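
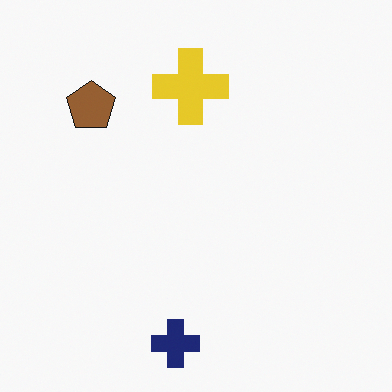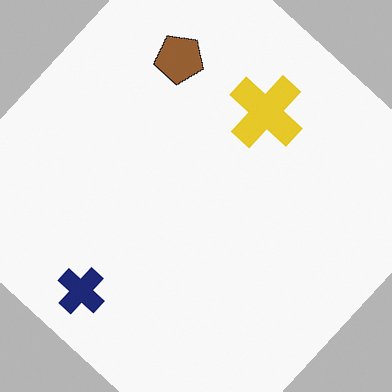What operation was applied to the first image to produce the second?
The transformation is: rotated clockwise by a large amount — several tens of degrees.

Every shape is tilted by the same angle and the image corners show triangular fill wedges — a whole-image rotation by a non-right angle.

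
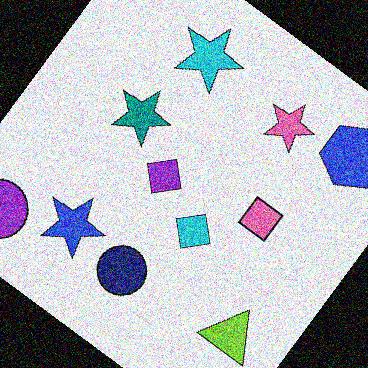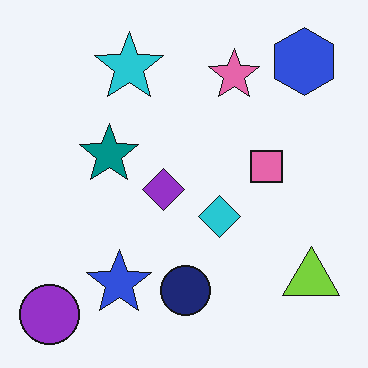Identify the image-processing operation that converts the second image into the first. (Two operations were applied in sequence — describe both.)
This is the original image rotated clockwise by a large amount — several tens of degrees, then degraded with a thick layer of grain.

Every shape is tilted by the same angle and the image corners show triangular fill wedges — a whole-image rotation by a non-right angle. Random speckle covers the whole image, including the flat background.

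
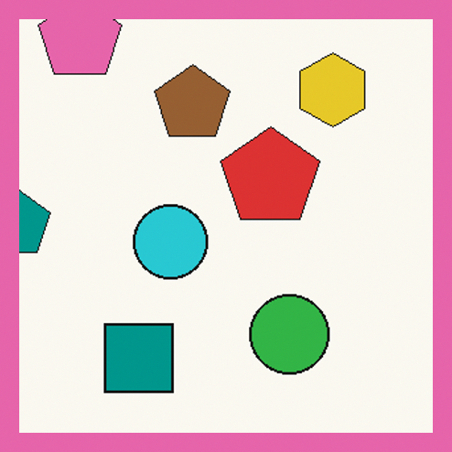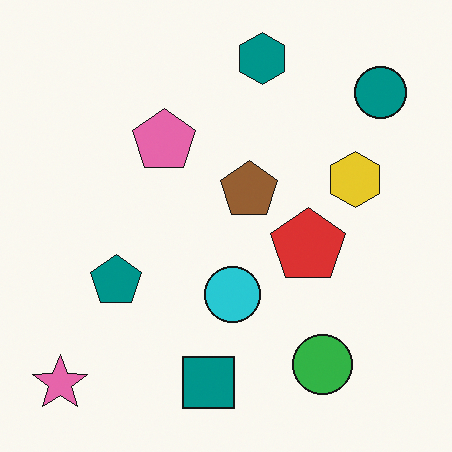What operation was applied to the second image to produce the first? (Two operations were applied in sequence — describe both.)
It was cropped to a modestly smaller region and rescaled, then framed with a pink border.

The visible shapes are larger and the field of view is narrower; shapes near the original edges may be partly or wholly outside the frame — a crop-and-rescale. A solid pink frame runs around the edge of the first image, with the content slightly shrunk inside it.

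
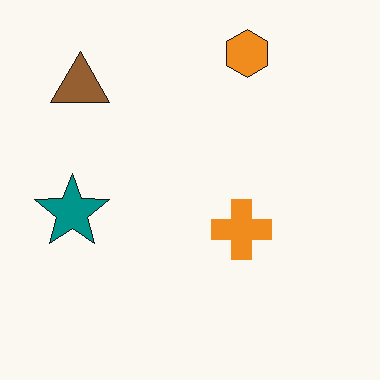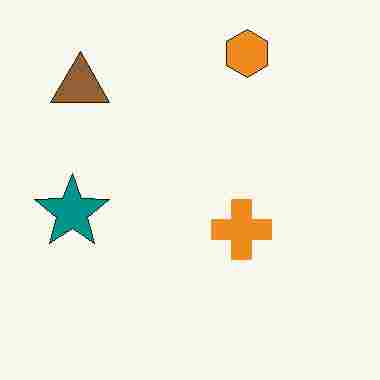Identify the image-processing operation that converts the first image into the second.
The second image is the first degraded with heavy JPEG compression.

Blocky 8×8 compression artifacts appear around shape edges and the flat background shows ringing — characteristic JPEG degradation.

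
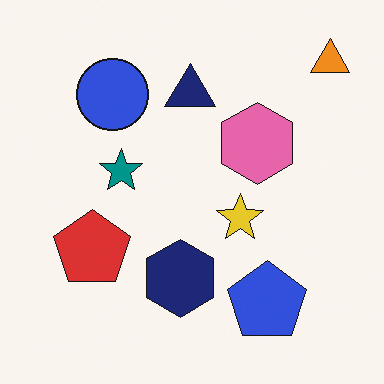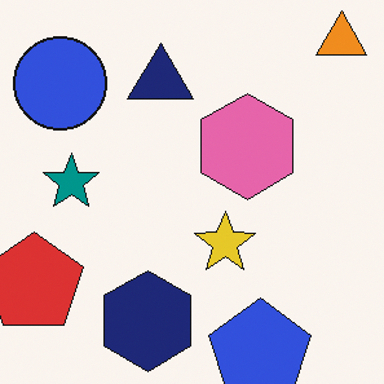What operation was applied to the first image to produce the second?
Cropped to a modestly smaller region and rescaled.

The visible shapes are larger and the field of view is narrower; shapes near the original edges may be partly or wholly outside the frame — a crop-and-rescale.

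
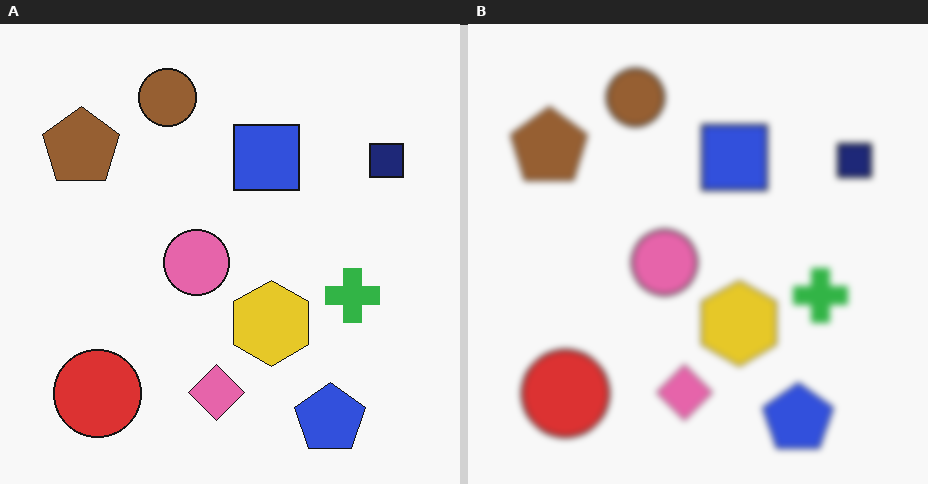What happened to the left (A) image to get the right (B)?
This is the original image moderately blurred.

Shape edges and outlines are uniformly softened across the whole image.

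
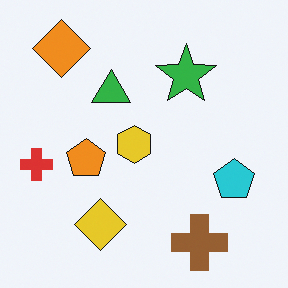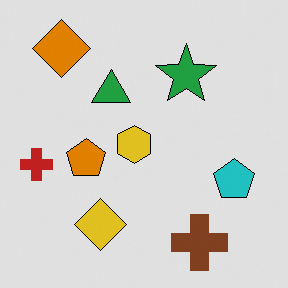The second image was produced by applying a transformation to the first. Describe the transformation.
Moderately posterized.

Each flat color has snapped to a coarser quantized level — most visibly, the near-white background has dropped to a flat grey.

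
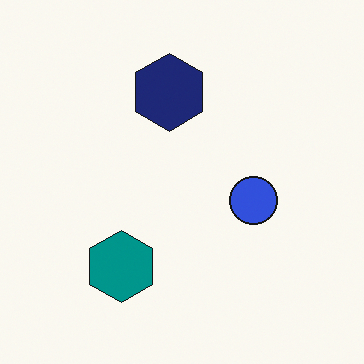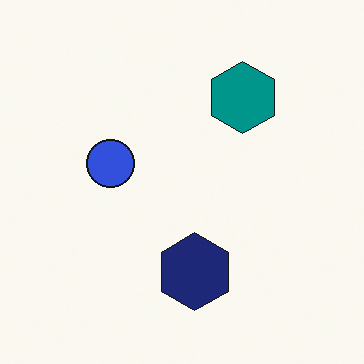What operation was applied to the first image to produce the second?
Rotated 180°.

The teal hexagon sits in the bottom-left of the first image and the top of the second — consistent with a whole-image 180° rotation.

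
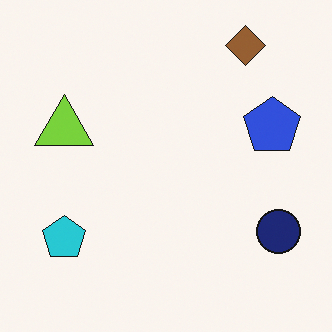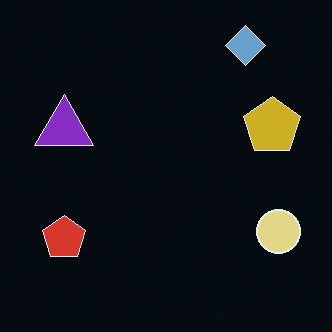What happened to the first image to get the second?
The image was color-inverted (negative).

The light background has become dark and every shape's color is its complement — a photographic negative.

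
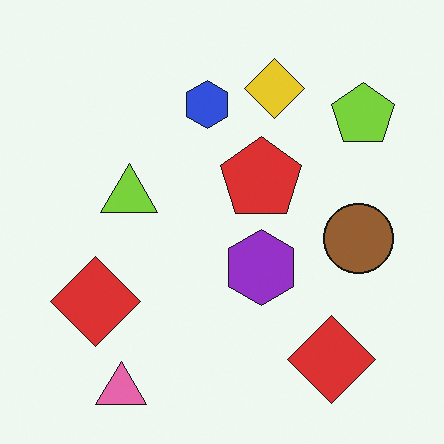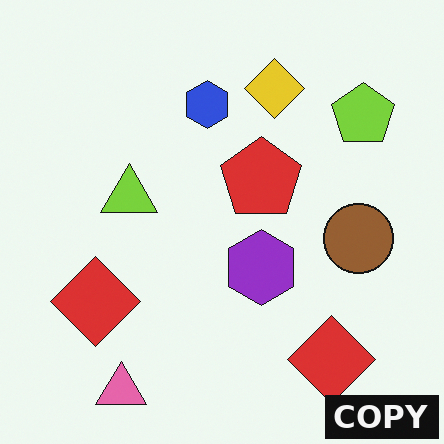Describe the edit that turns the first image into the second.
It was watermarked with the text "COPY" in the lower-right corner.

A dark label reading "COPY" appears in the lower-right corner.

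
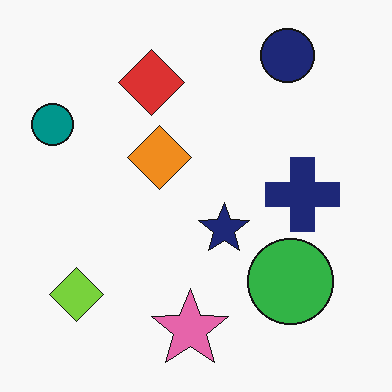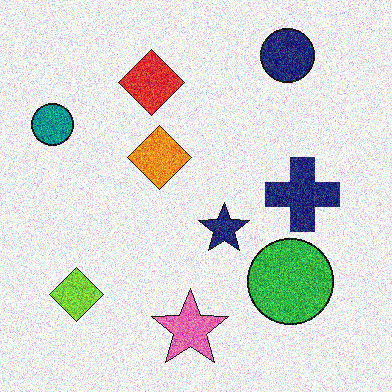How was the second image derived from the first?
It was degraded with a thick layer of grain.

Random speckle covers the whole image, including the flat background.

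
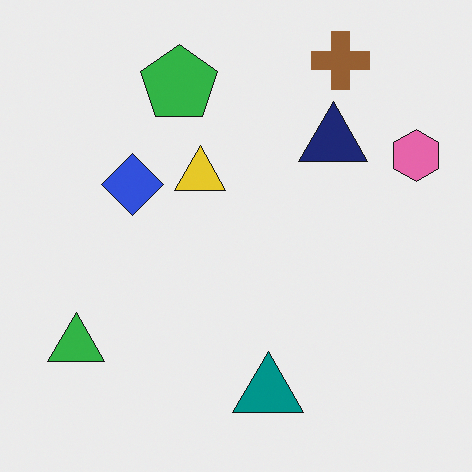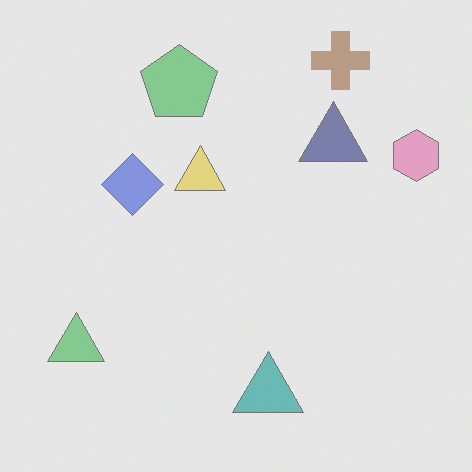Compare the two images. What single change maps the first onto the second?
The transformation is: given much lower contrast.

Tones are pushed toward mid-grey across the whole image — a global contrast change.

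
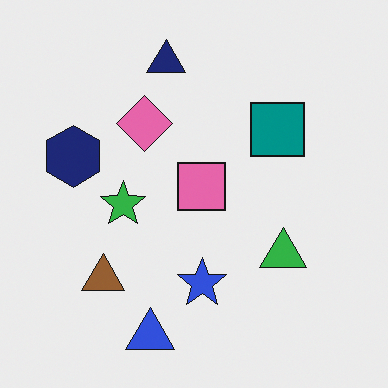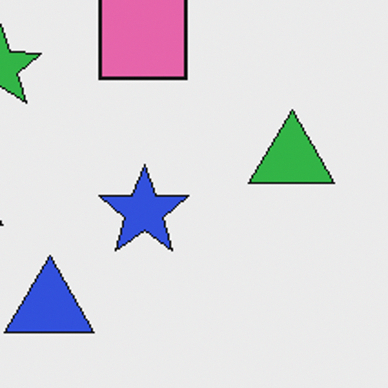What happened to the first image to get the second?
The second image is the first cropped tightly and scaled back up.

The visible shapes are larger and the field of view is narrower; shapes near the original edges may be partly or wholly outside the frame — a crop-and-rescale.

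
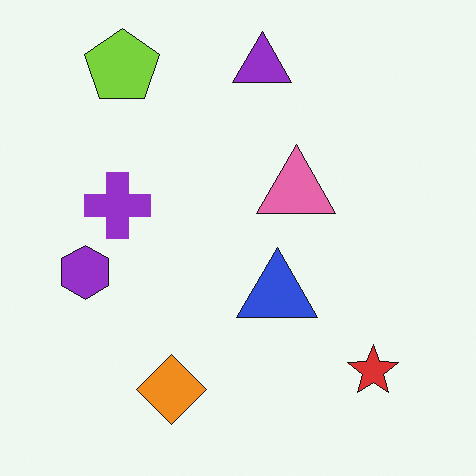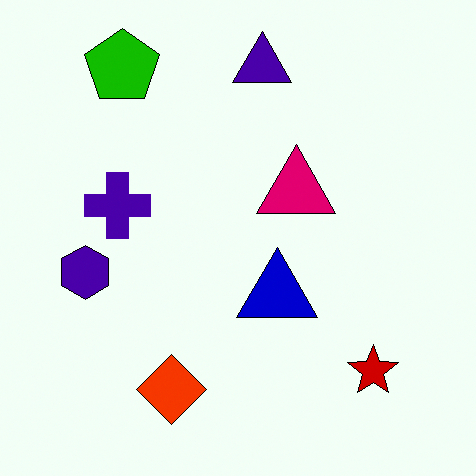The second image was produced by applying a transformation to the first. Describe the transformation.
It was given much higher contrast.

Tones are pushed away from mid-grey across the whole image — a global contrast change.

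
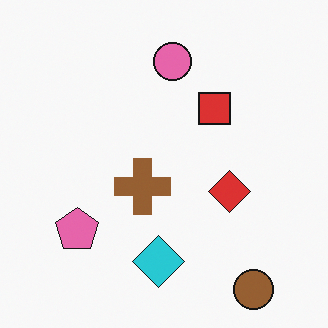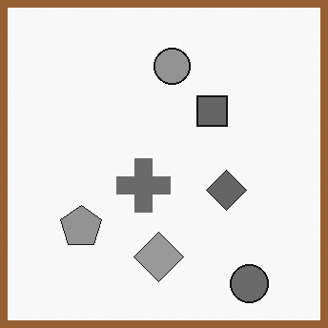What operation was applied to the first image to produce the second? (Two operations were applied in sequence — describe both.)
It was converted to grayscale, then framed with a brown border.

All color is removed — every shape is now a shade of grey. A solid brown frame runs around the edge of the second image, with the content slightly shrunk inside it.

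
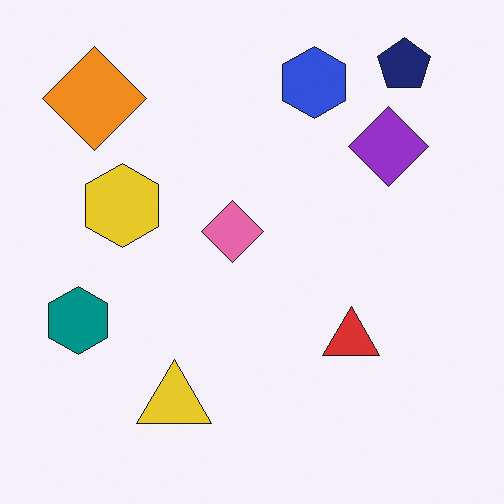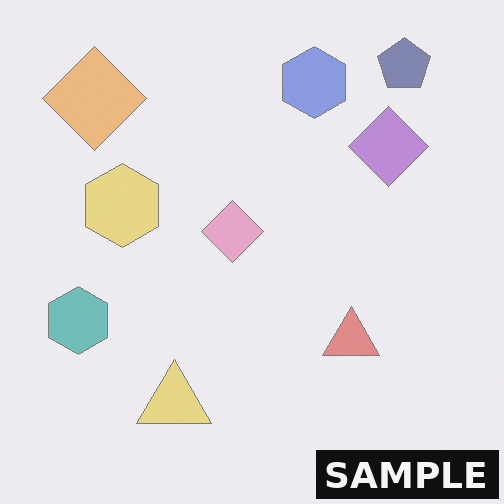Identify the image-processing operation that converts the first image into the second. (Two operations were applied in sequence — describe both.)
The transformation is: washed out (contrast reduced), then watermarked with the text "SAMPLE" in the lower-right corner.

Tones are pushed toward mid-grey across the whole image — a global contrast change. A dark label reading "SAMPLE" appears in the lower-right corner.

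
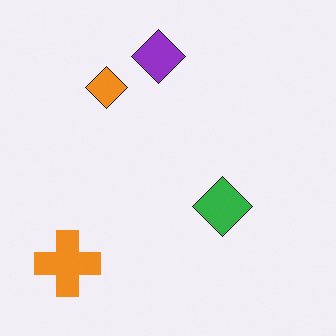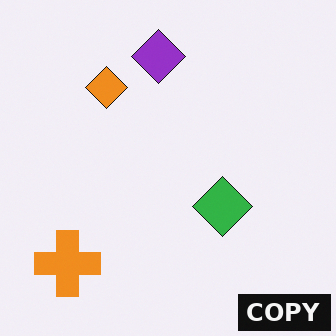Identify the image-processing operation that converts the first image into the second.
Watermarked with the text "COPY" in the lower-right corner.

A dark label reading "COPY" appears in the lower-right corner.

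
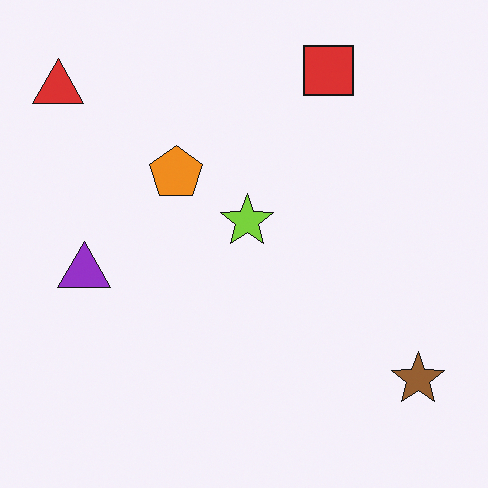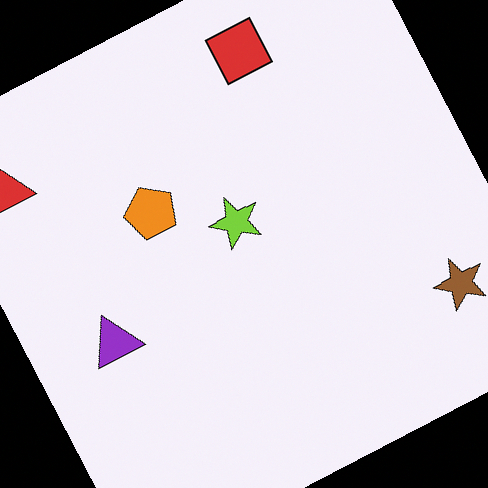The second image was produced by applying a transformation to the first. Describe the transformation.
This is the original image rotated counter-clockwise by a clearly visible amount.

Every shape is tilted by the same angle and the image corners show triangular fill wedges — a whole-image rotation by a non-right angle.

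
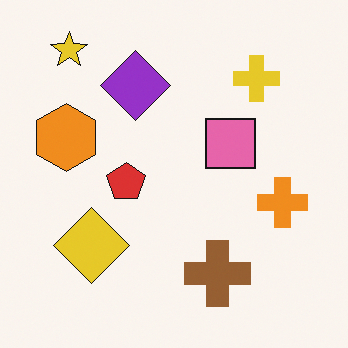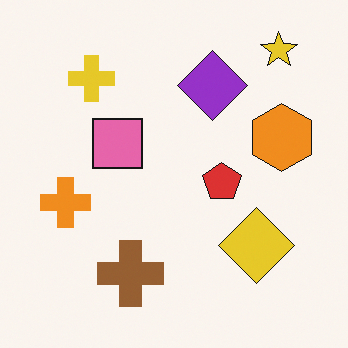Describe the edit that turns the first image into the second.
This is the original image flipped horizontally (left ↔ right).

The orange hexagon is in the left of the first image and the right of the second — shapes on opposite sides of the vertical midline have swapped in a mirror flip.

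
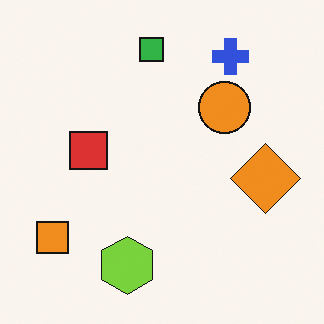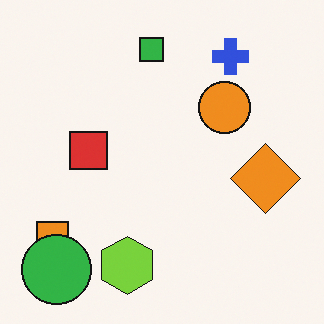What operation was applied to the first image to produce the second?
The transformation is: overlaid with an additional green circle.

A green circle appears in the second image that is absent from the first.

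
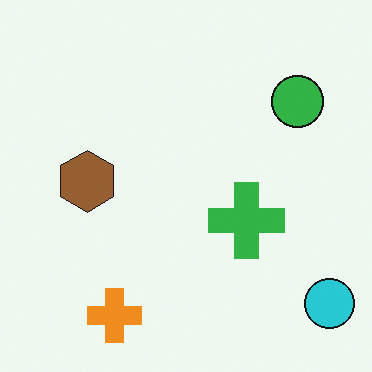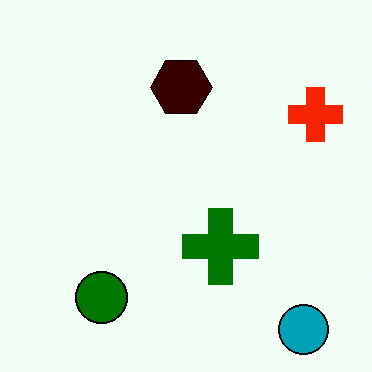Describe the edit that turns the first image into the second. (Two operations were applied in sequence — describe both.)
It was transposed (reflected across the top-left ↔ bottom-right diagonal), then given much higher contrast.

Shapes have swapped their row and column positions — what was in the top-right is now in the bottom-left — a diagonal reflection. Tones are pushed away from mid-grey across the whole image — a global contrast change.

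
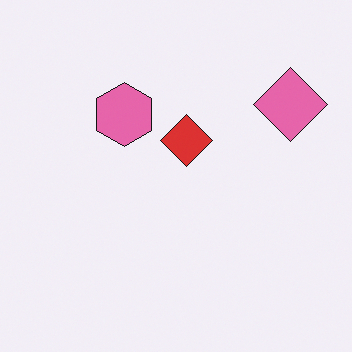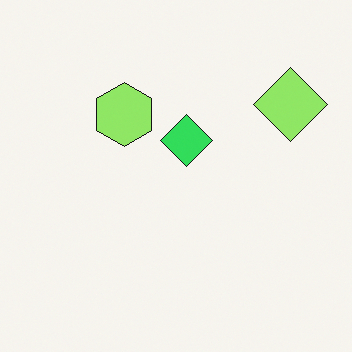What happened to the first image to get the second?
It was hue-shifted by a moderate amount.

Every shape's color has rotated by the same amount around the hue wheel — a uniform hue shift.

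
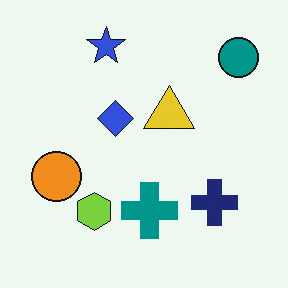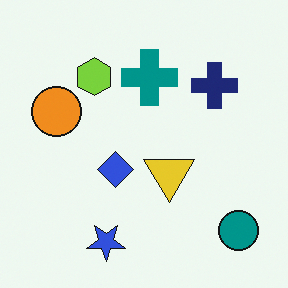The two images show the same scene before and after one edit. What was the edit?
The transformation is: flipped vertically (top ↔ bottom).

The blue star is in the top of the first image and the bottom of the second — shapes on opposite sides of the horizontal midline have swapped in a mirror flip.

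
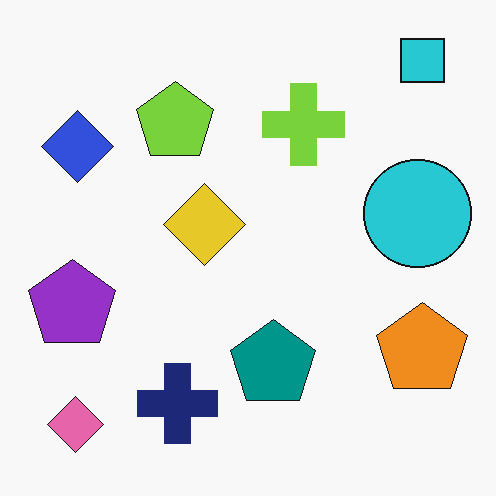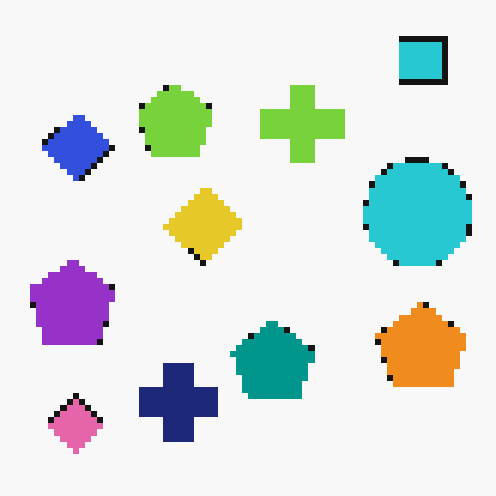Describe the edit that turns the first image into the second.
The image was pixelated into visible square blocks.

Shapes are reduced to large square blocks; fine edges and outlines are lost — a downscale-then-upscale (mosaic) effect.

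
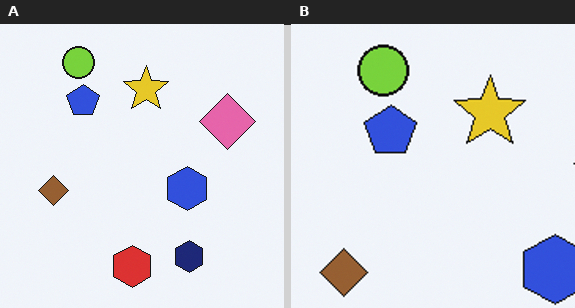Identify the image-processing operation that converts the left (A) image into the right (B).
Cropped to a modestly smaller region and rescaled.

The visible shapes are larger and the field of view is narrower; shapes near the original edges may be partly or wholly outside the frame — a crop-and-rescale.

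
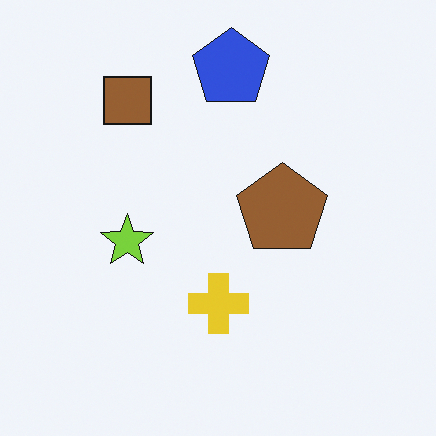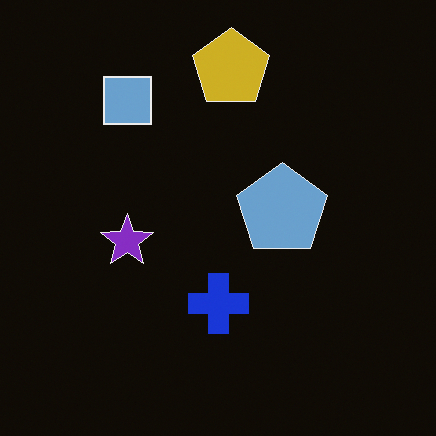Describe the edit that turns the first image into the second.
Color-inverted (negative).

The light background has become dark and every shape's color is its complement — a photographic negative.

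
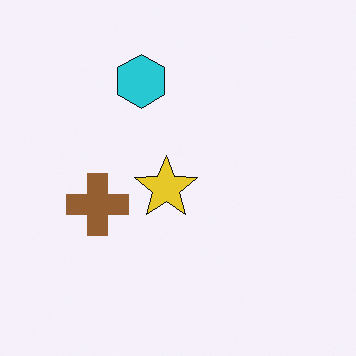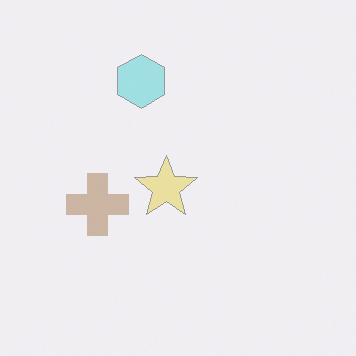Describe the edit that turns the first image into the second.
Given much lower contrast.

Tones are pushed toward mid-grey across the whole image — a global contrast change.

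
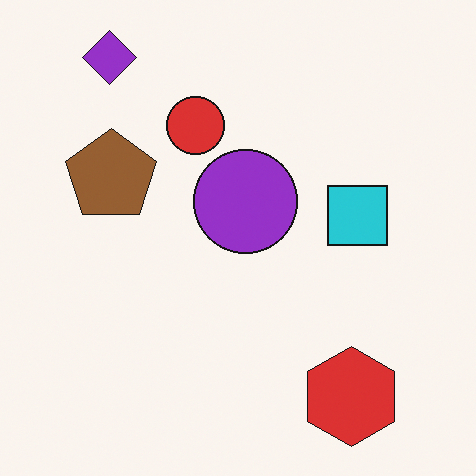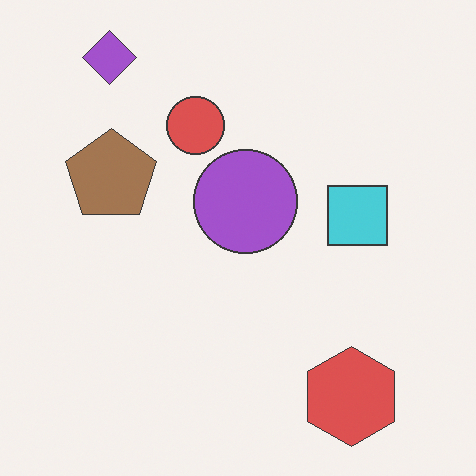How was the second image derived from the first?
This is the original image given slightly reduced contrast.

Tones are pushed toward mid-grey across the whole image — a global contrast change.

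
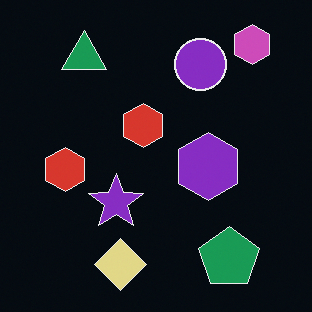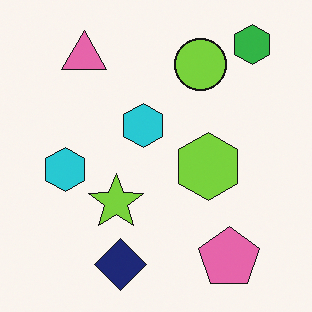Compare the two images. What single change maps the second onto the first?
It was color-inverted (negative).

The light background has become dark and every shape's color is its complement — a photographic negative.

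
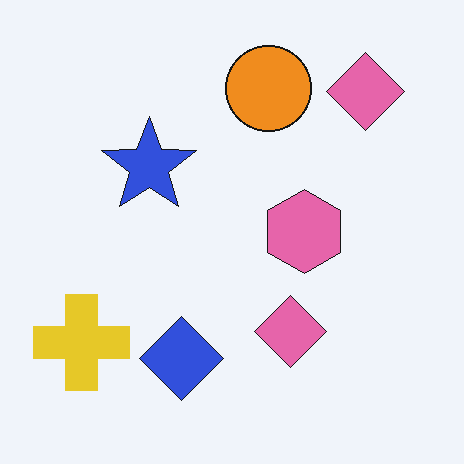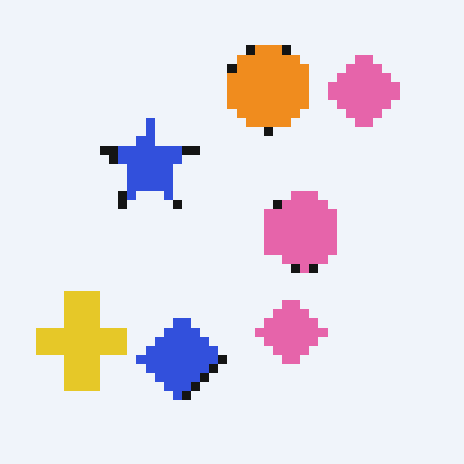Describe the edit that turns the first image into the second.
This is the original image heavily pixelated into large blocks.

Shapes are reduced to large square blocks; fine edges and outlines are lost — a downscale-then-upscale (mosaic) effect.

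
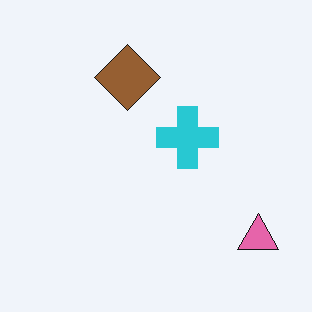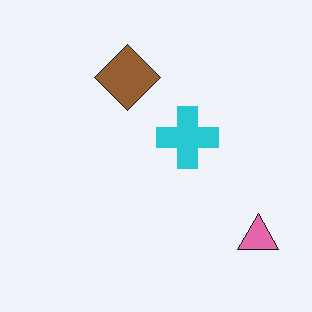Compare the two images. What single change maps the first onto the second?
It was given moderate JPEG compression.

Blocky 8×8 compression artifacts appear around shape edges and the flat background shows ringing — characteristic JPEG degradation.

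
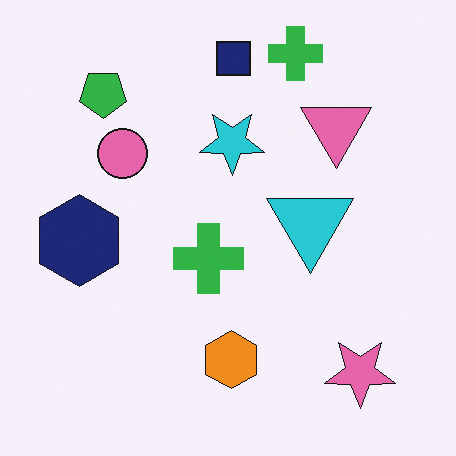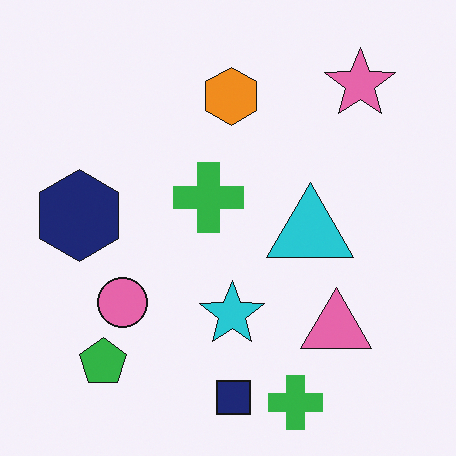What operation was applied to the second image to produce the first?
The first image is the second flipped vertically (top ↔ bottom).

The navy square is in the bottom of the second image and the top of the first — shapes on opposite sides of the horizontal midline have swapped in a mirror flip.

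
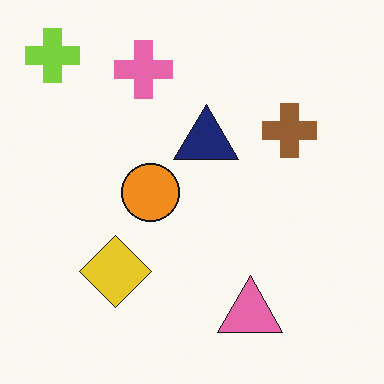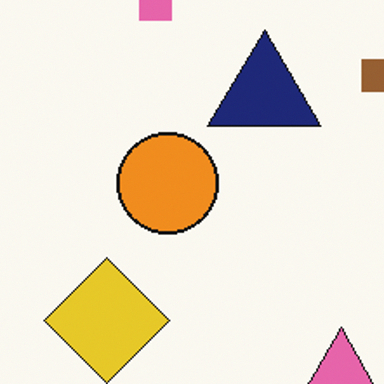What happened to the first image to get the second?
The image was cropped to a noticeably smaller region and rescaled.

The visible shapes are larger and the field of view is narrower; shapes near the original edges may be partly or wholly outside the frame — a crop-and-rescale.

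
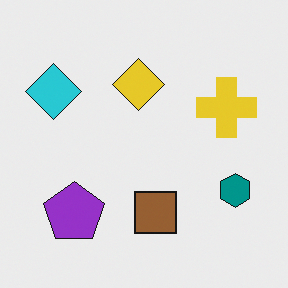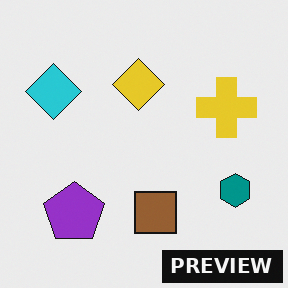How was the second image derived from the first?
Watermarked with the text "PREVIEW" in the lower-right corner.

A dark label reading "PREVIEW" appears in the lower-right corner.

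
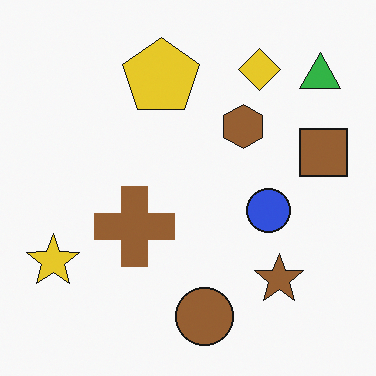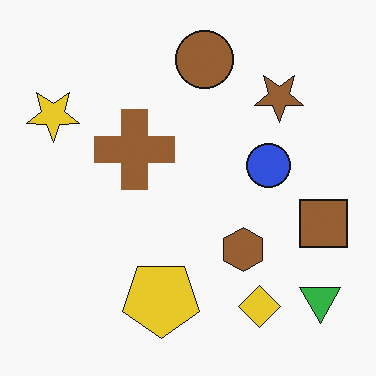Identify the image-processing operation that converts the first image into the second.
This is the original image flipped vertically (top ↔ bottom).

The brown circle is in the bottom of the first image and the top of the second — shapes on opposite sides of the horizontal midline have swapped in a mirror flip.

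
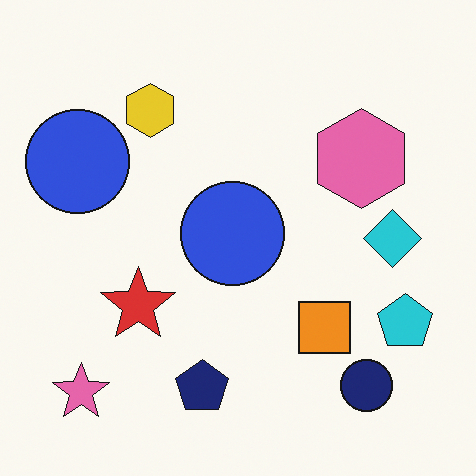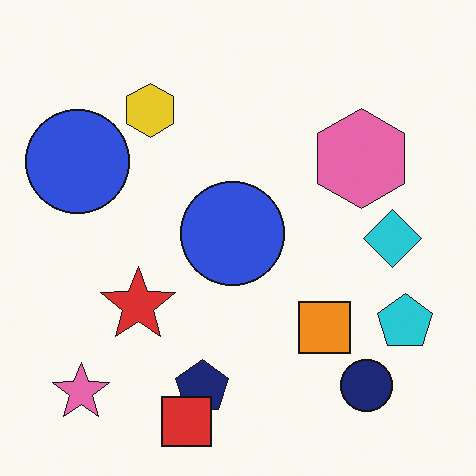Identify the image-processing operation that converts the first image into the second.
This is the original image overlaid with an additional red square.

A red square appears in the second image that is absent from the first.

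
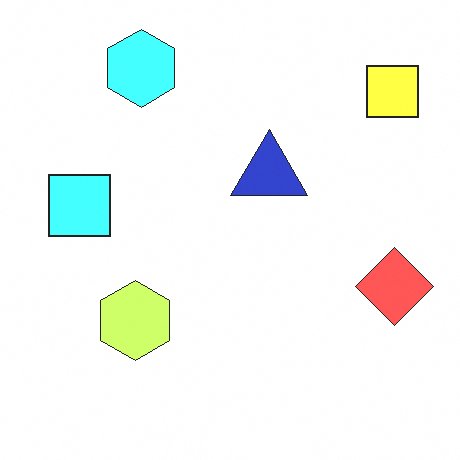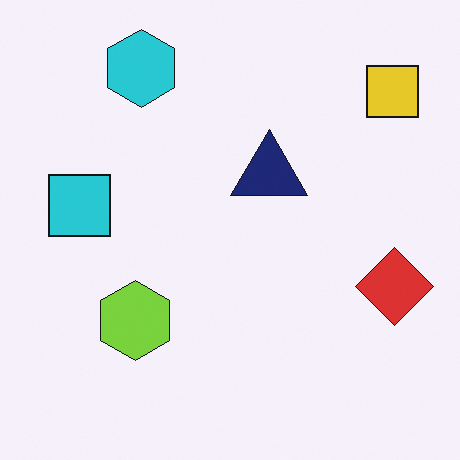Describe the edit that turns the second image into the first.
This is the original image noticeably brightened.

Every pixel — background and shapes alike — is uniformly brightened.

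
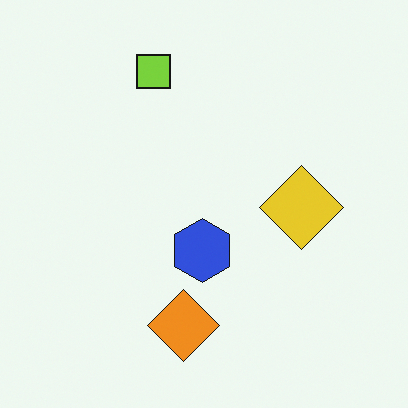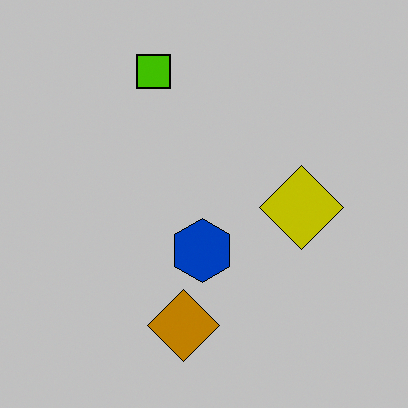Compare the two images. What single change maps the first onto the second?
Aggressively posterized.

Each flat color has snapped to a coarser quantized level — most visibly, the near-white background has dropped to a flat grey.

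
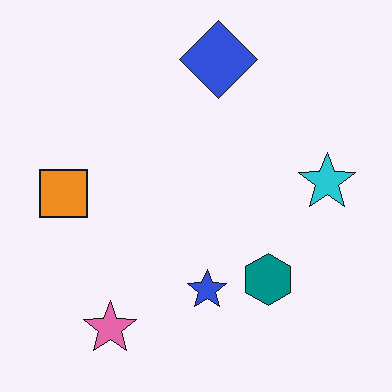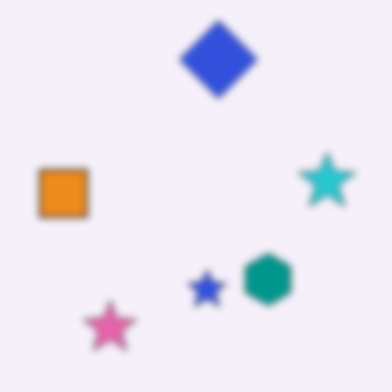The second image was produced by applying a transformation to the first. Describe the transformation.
The transformation is: noticeably gaussian-blurred.

Shape edges and outlines are uniformly softened across the whole image.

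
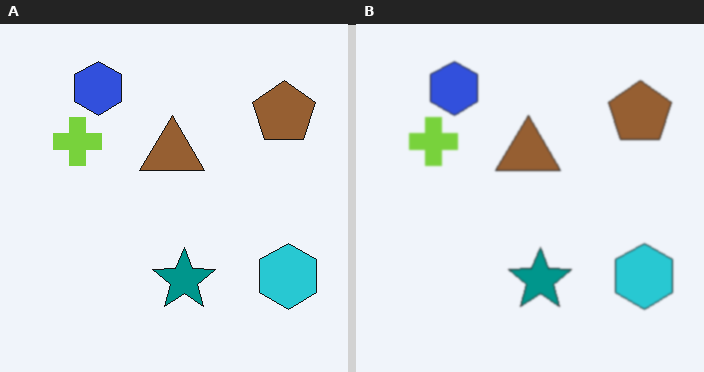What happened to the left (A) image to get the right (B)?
The right (B) image is the left (A) given a subtle gaussian blur.

Shape edges and outlines are uniformly softened across the whole image.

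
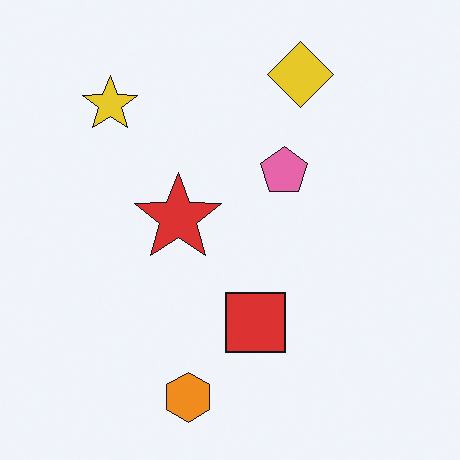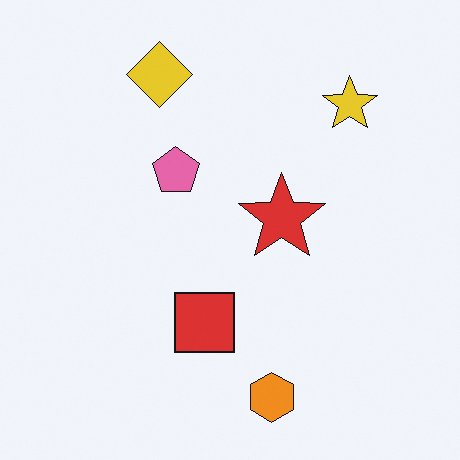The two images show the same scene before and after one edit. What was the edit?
Flipped horizontally (left ↔ right).

The yellow star is in the top-left of the first image and the top-right of the second — shapes on opposite sides of the vertical midline have swapped in a mirror flip.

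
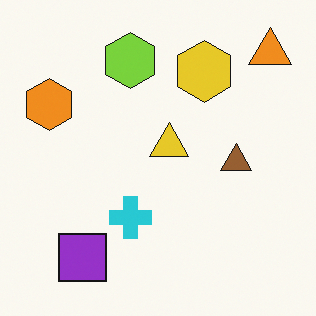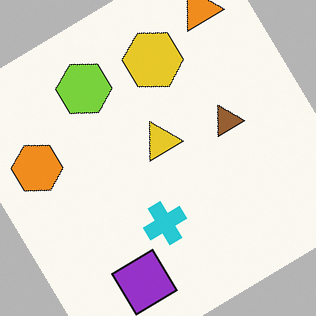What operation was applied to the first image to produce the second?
Rotated counter-clockwise by a large amount — several tens of degrees.

Every shape is tilted by the same angle and the image corners show triangular fill wedges — a whole-image rotation by a non-right angle.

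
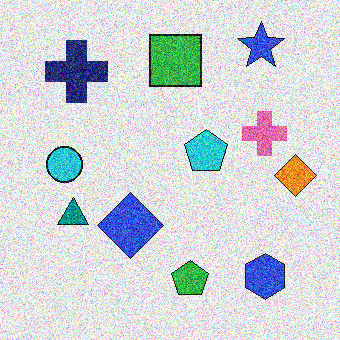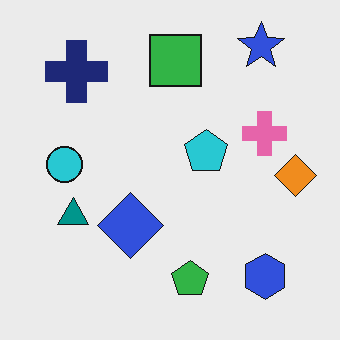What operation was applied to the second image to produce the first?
The image was degraded with heavy additive noise.

Random speckle covers the whole image, including the flat background.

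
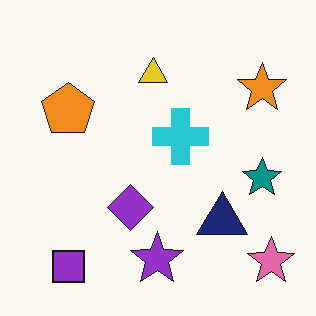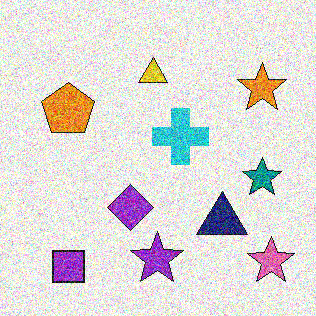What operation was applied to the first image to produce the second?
The image was degraded with strong gaussian noise.

Random speckle covers the whole image, including the flat background.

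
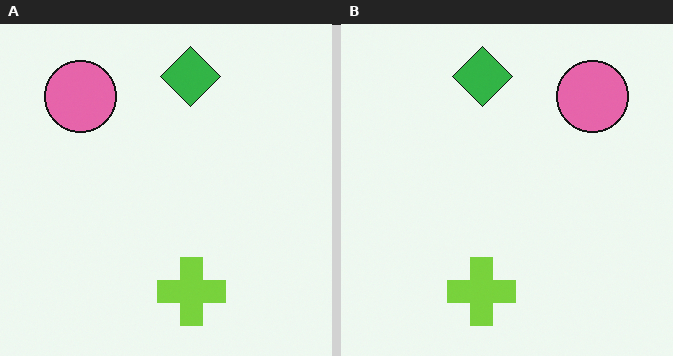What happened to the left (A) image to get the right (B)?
The transformation is: flipped horizontally (left ↔ right).

The pink circle is in the top-left of the left (A) image and the top-right of the right (B) — shapes on opposite sides of the vertical midline have swapped in a mirror flip.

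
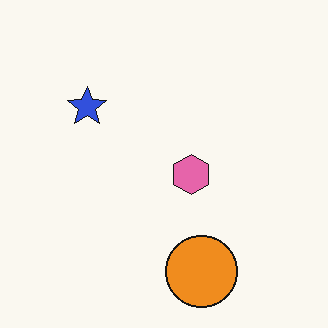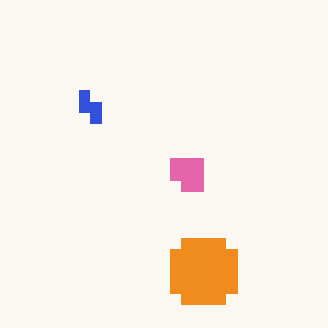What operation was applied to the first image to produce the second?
Heavily pixelated into large blocks.

Shapes are reduced to large square blocks; fine edges and outlines are lost — a downscale-then-upscale (mosaic) effect.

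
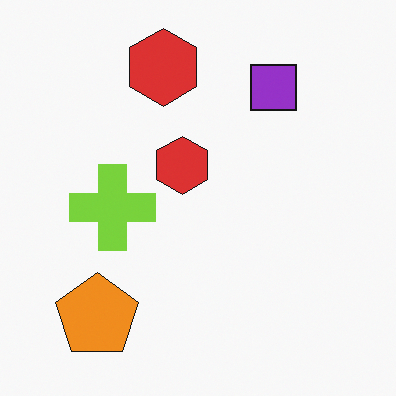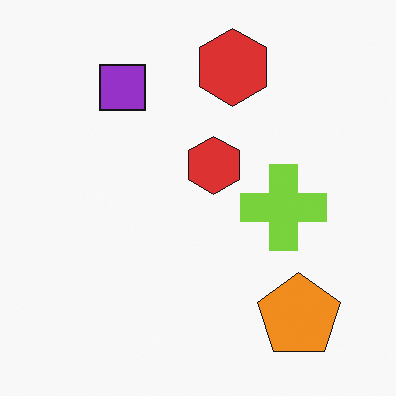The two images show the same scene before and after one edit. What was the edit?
The second image is the first flipped horizontally (left ↔ right).

The orange pentagon is in the bottom-left of the first image and the bottom-right of the second — shapes on opposite sides of the vertical midline have swapped in a mirror flip.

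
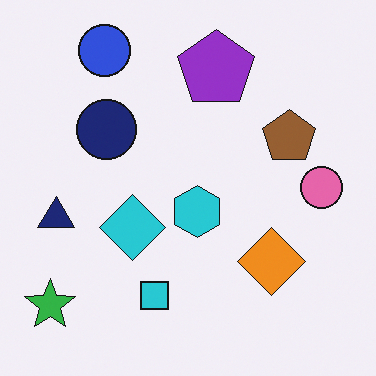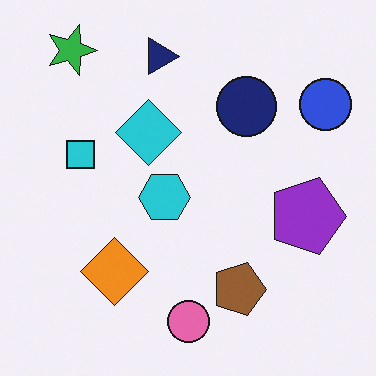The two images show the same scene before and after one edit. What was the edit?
The image was rotated 90° clockwise.

The green star sits in the bottom-left of the first image and the top-left of the second — consistent with a whole-image 90° clockwise rotation.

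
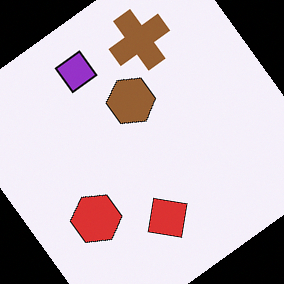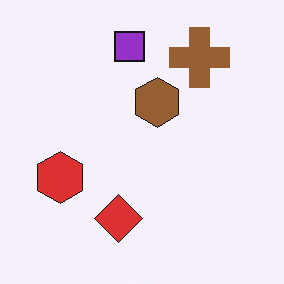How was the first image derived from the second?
The image was rotated counter-clockwise by a large amount — several tens of degrees.

Every shape is tilted by the same angle and the image corners show triangular fill wedges — a whole-image rotation by a non-right angle.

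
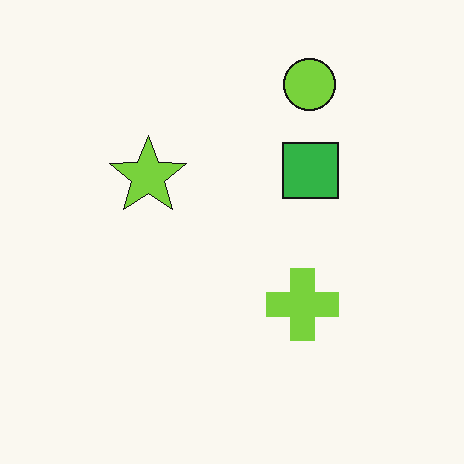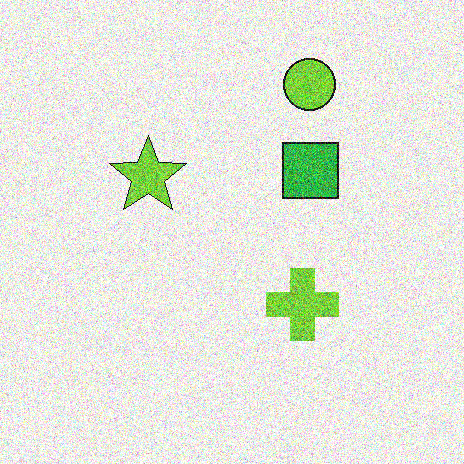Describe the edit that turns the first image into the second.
The transformation is: degraded with strong gaussian noise.

Random speckle covers the whole image, including the flat background.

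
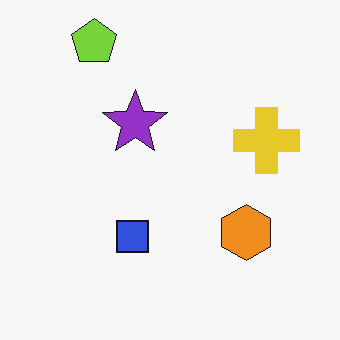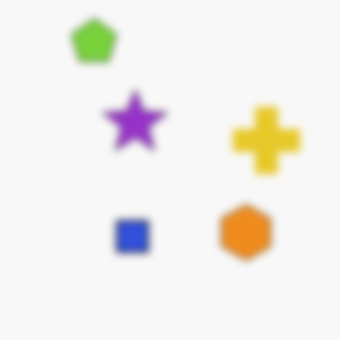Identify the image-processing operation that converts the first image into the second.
This is the original image noticeably gaussian-blurred.

Shape edges and outlines are uniformly softened across the whole image.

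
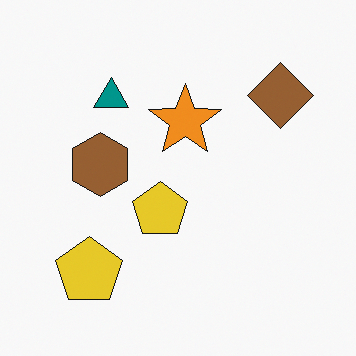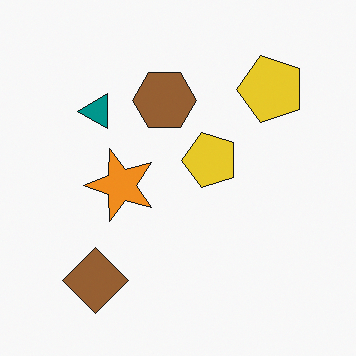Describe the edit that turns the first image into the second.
The image was transposed (reflected across the top-left ↔ bottom-right diagonal).

Shapes have swapped their row and column positions — what was in the top-right is now in the bottom-left — a diagonal reflection.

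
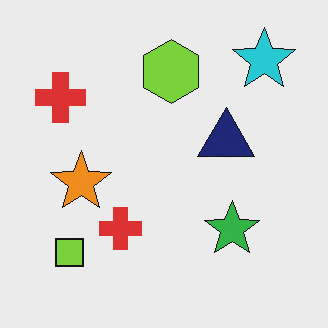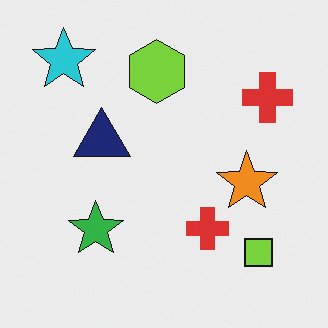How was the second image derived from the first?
The second image is the first flipped horizontally (left ↔ right).

The cyan star is in the top-right of the first image and the top-left of the second — shapes on opposite sides of the vertical midline have swapped in a mirror flip.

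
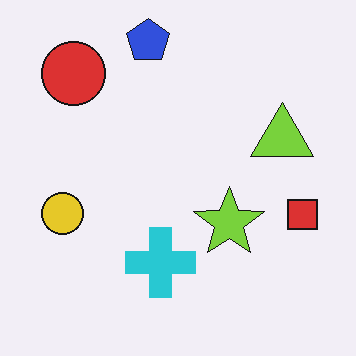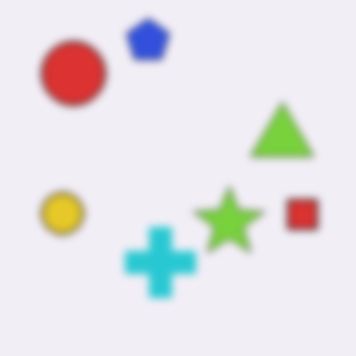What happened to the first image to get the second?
It was moderately blurred.

Shape edges and outlines are uniformly softened across the whole image.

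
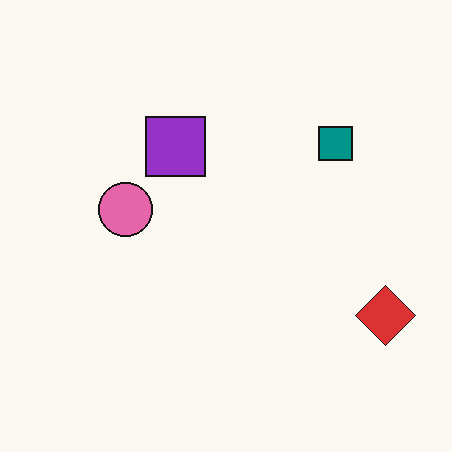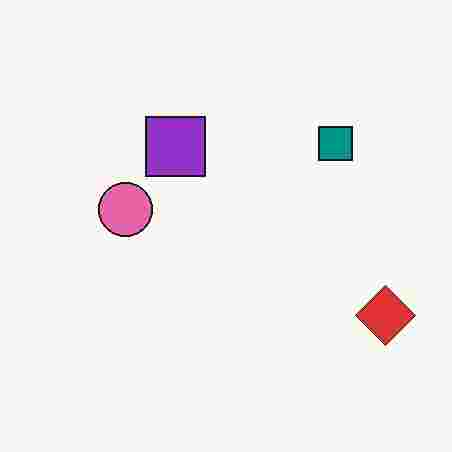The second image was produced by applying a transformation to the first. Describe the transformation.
The image was degraded with heavy JPEG compression.

Blocky 8×8 compression artifacts appear around shape edges and the flat background shows ringing — characteristic JPEG degradation.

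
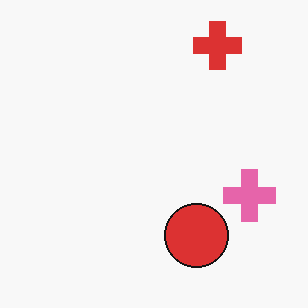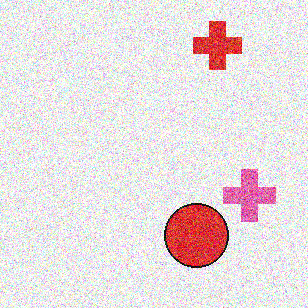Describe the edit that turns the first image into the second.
It was degraded with strong gaussian noise.

Random speckle covers the whole image, including the flat background.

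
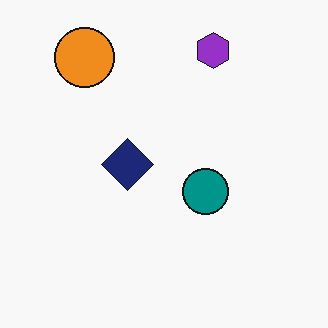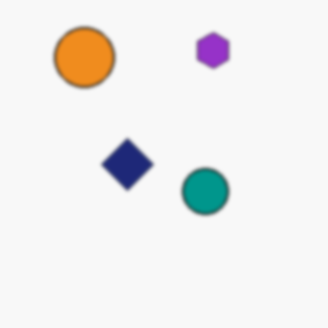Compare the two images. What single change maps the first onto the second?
It was lightly blurred.

Shape edges and outlines are uniformly softened across the whole image.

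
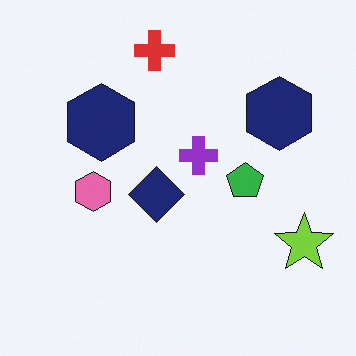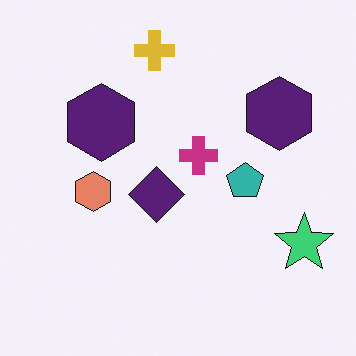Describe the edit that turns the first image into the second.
This is the original image hue-shifted slightly.

Every shape's color has rotated by the same amount around the hue wheel — a uniform hue shift.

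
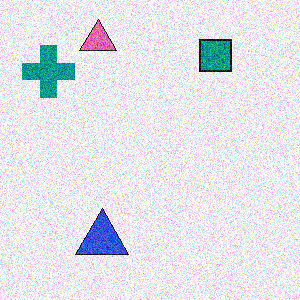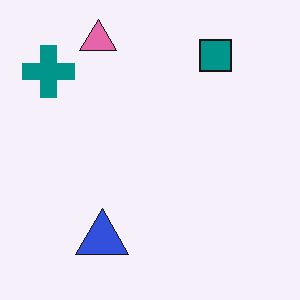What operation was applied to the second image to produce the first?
Degraded with a thick layer of grain.

Random speckle covers the whole image, including the flat background.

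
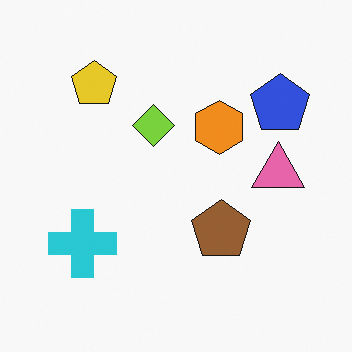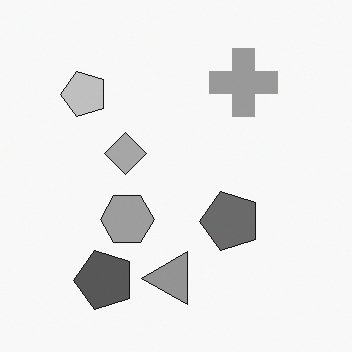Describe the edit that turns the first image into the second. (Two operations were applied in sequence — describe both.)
It was transposed (reflected across the top-left ↔ bottom-right diagonal), then converted to grayscale.

Shapes have swapped their row and column positions — what was in the top-right is now in the bottom-left — a diagonal reflection. All color is removed — every shape is now a shade of grey.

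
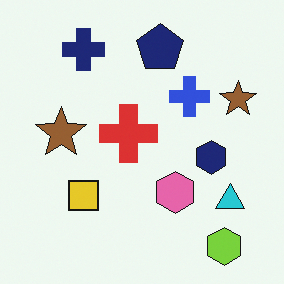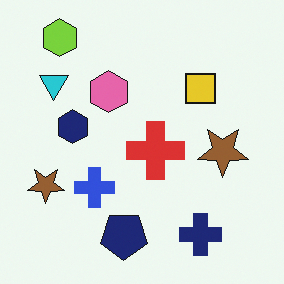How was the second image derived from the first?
Rotated 180°.

The lime hexagon sits in the bottom-right of the first image and the top-left of the second — consistent with a whole-image 180° rotation.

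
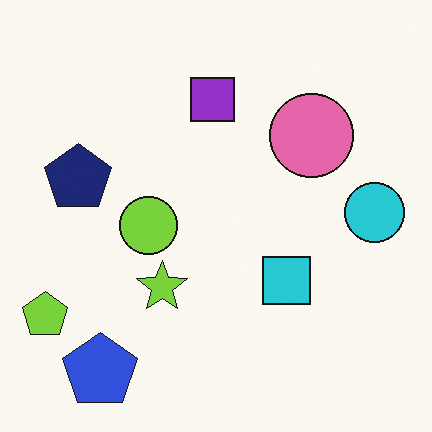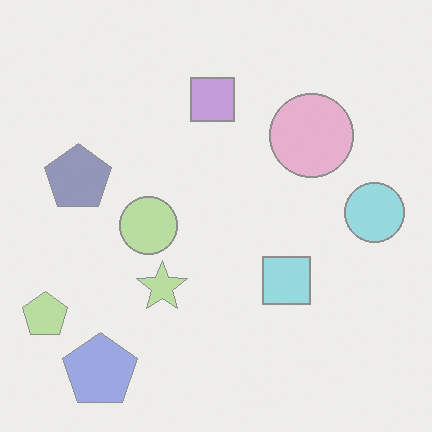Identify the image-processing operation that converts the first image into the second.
This is the original image given much lower contrast.

Tones are pushed toward mid-grey across the whole image — a global contrast change.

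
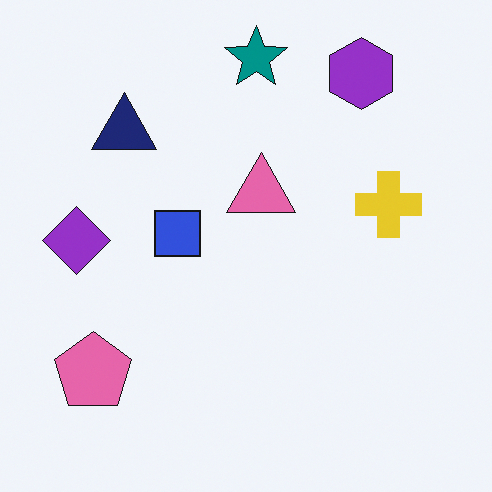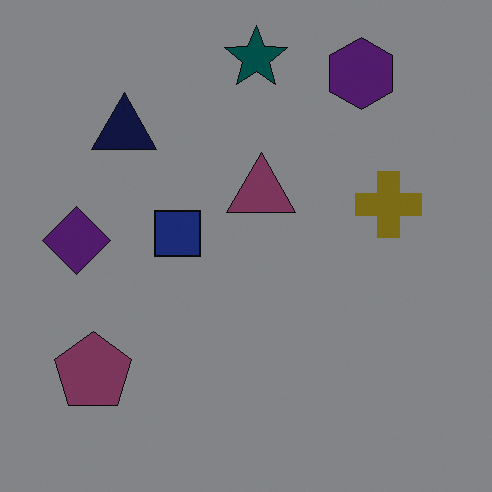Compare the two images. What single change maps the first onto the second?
Noticeably darkened.

Every pixel — background and shapes alike — is uniformly darkened.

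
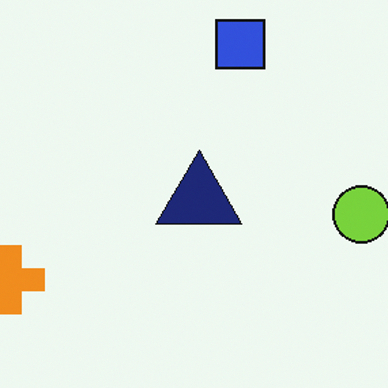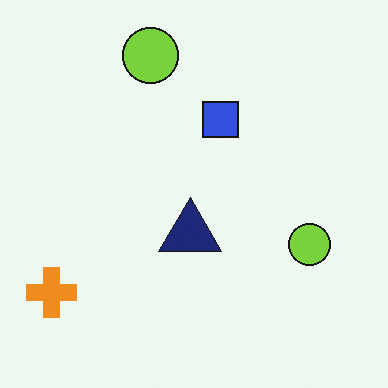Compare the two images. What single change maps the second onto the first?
It was cropped slightly and scaled back up.

The visible shapes are larger and the field of view is narrower; shapes near the original edges may be partly or wholly outside the frame — a crop-and-rescale.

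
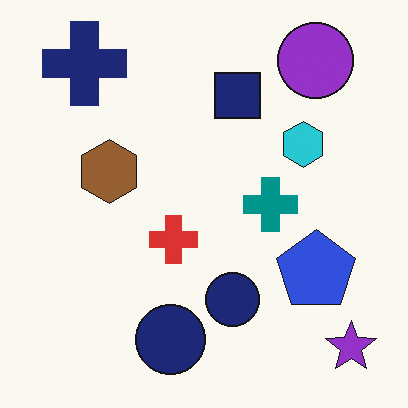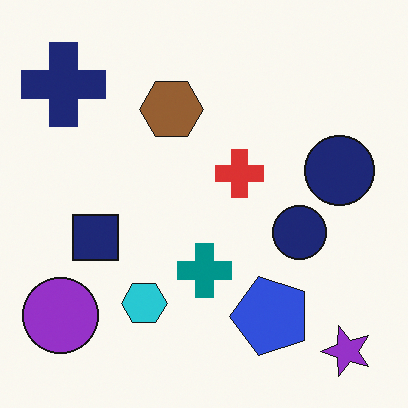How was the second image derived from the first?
This is the original image transposed (reflected across the top-left ↔ bottom-right diagonal).

Shapes have swapped their row and column positions — what was in the top-right is now in the bottom-left — a diagonal reflection.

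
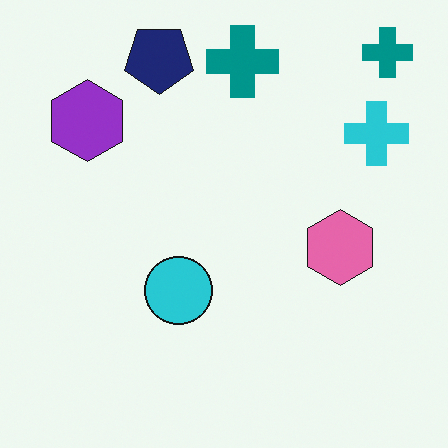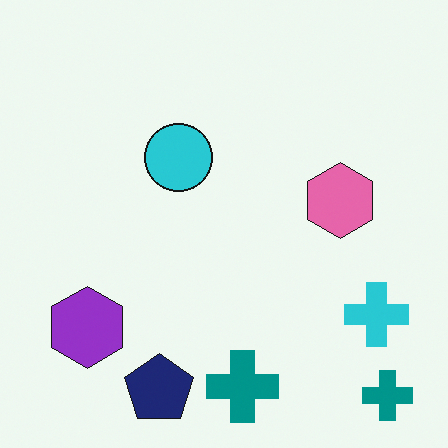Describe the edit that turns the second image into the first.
The first image is the second flipped vertically (top ↔ bottom).

The navy pentagon is in the bottom of the second image and the top of the first — shapes on opposite sides of the horizontal midline have swapped in a mirror flip.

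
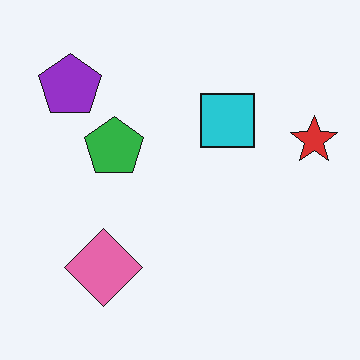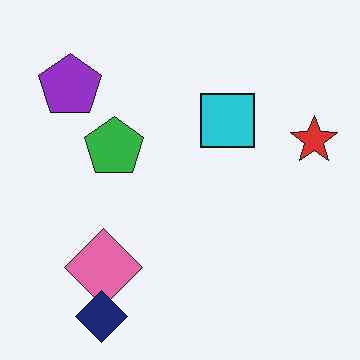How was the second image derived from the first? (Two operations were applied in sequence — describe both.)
This is the original image JPEG-compressed with visible artifacts, then overlaid with an additional navy diamond.

Blocky 8×8 compression artifacts appear around shape edges and the flat background shows ringing — characteristic JPEG degradation. A navy diamond appears in the second image that is absent from the first.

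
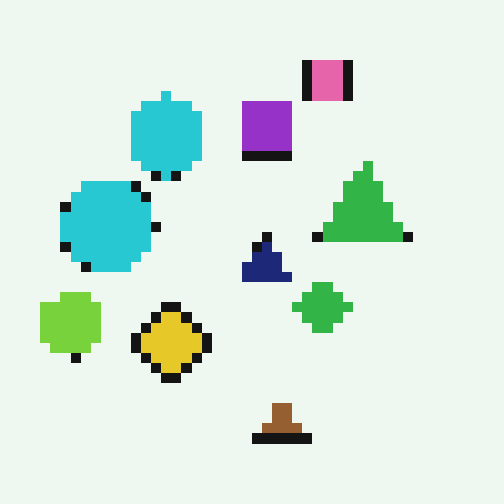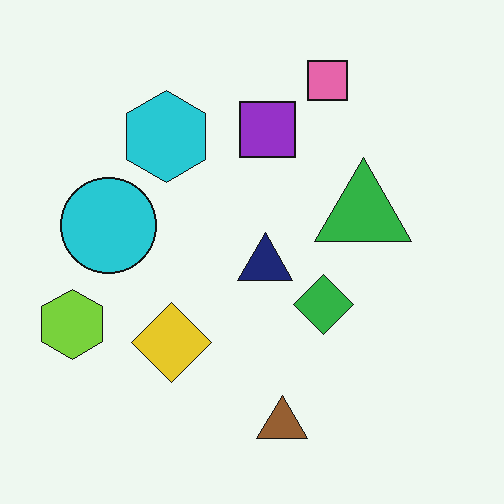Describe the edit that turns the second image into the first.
The first image is the second coarsely pixelated.

Shapes are reduced to large square blocks; fine edges and outlines are lost — a downscale-then-upscale (mosaic) effect.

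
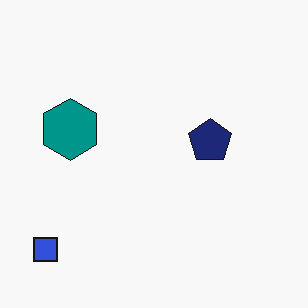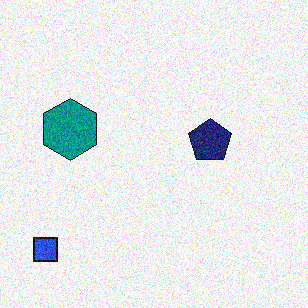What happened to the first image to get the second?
The transformation is: degraded with visible gaussian noise.

Random speckle covers the whole image, including the flat background.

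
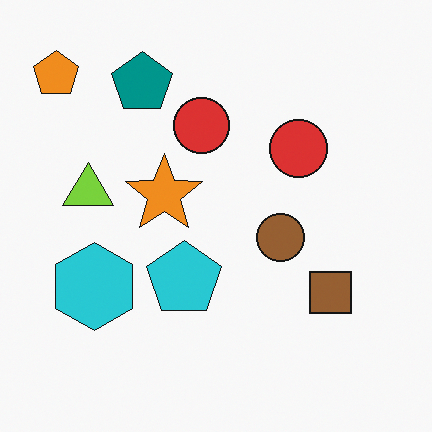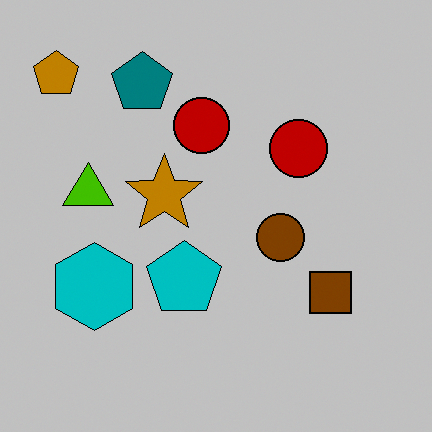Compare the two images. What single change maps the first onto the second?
It was aggressively posterized.

Each flat color has snapped to a coarser quantized level — most visibly, the near-white background has dropped to a flat grey.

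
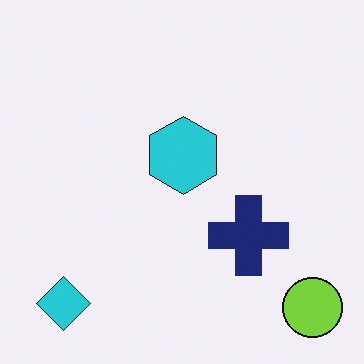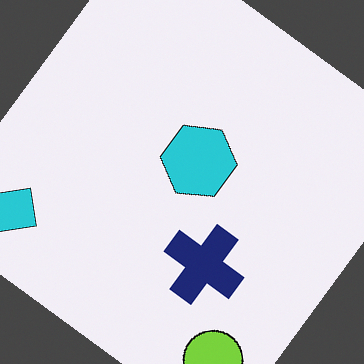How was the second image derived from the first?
The second image is the first rotated clockwise by a large amount — several tens of degrees.

Every shape is tilted by the same angle and the image corners show triangular fill wedges — a whole-image rotation by a non-right angle.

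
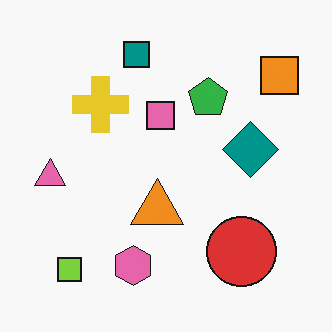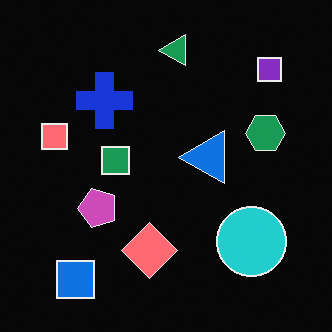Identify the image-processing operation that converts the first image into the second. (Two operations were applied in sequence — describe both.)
This is the original image color-inverted (negative), then transposed (reflected across the top-left ↔ bottom-right diagonal).

The light background has become dark and every shape's color is its complement — a photographic negative. Shapes have swapped their row and column positions — what was in the top-right is now in the bottom-left — a diagonal reflection.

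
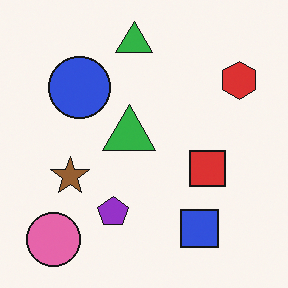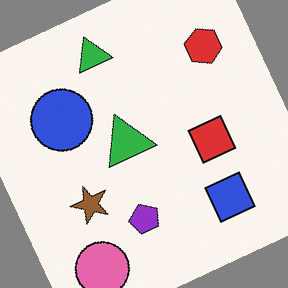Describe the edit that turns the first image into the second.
The second image is the first rotated counter-clockwise by a clearly visible amount.

Every shape is tilted by the same angle and the image corners show triangular fill wedges — a whole-image rotation by a non-right angle.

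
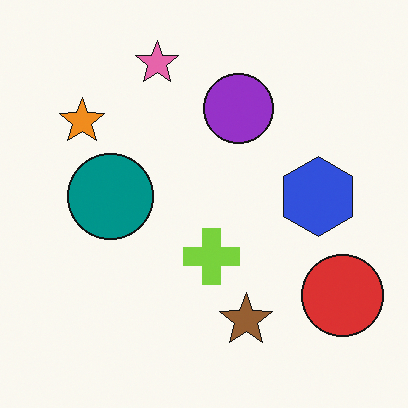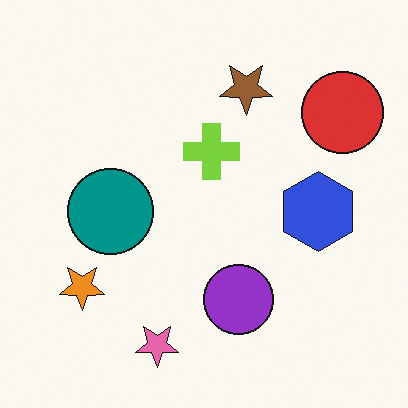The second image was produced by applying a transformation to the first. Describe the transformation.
It was flipped vertically (top ↔ bottom).

The pink star is in the top of the first image and the bottom of the second — shapes on opposite sides of the horizontal midline have swapped in a mirror flip.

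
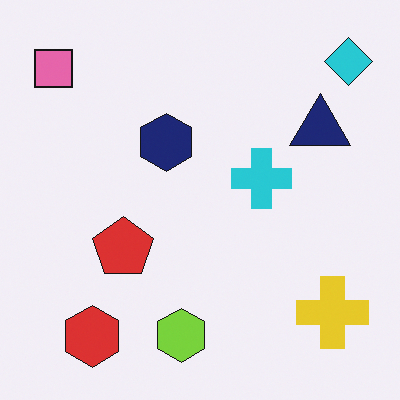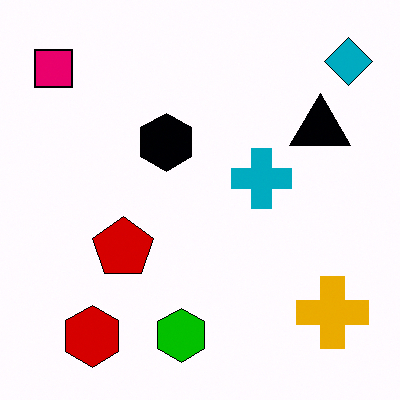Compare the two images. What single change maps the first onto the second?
The image was boosted in contrast.

Tones are pushed away from mid-grey across the whole image — a global contrast change.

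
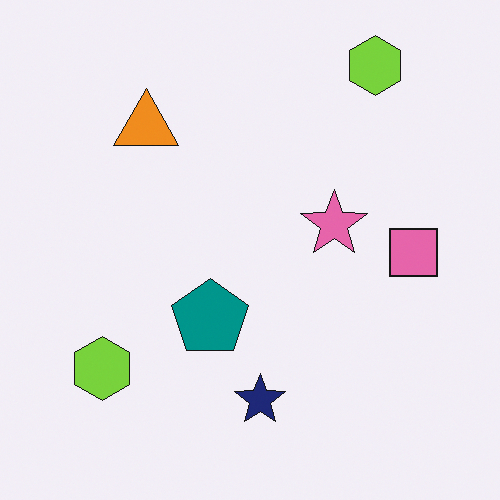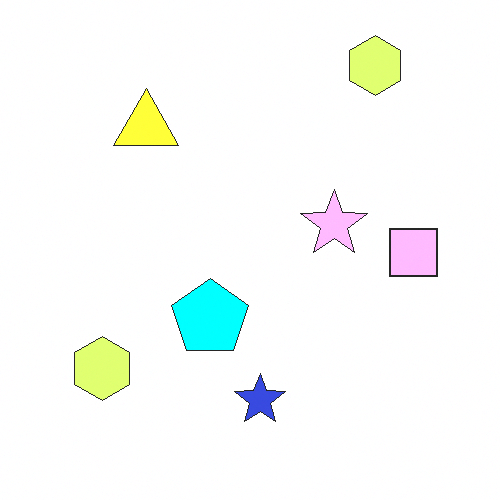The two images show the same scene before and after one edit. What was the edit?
The image was substantially brightened.

Every pixel — background and shapes alike — is uniformly brightened.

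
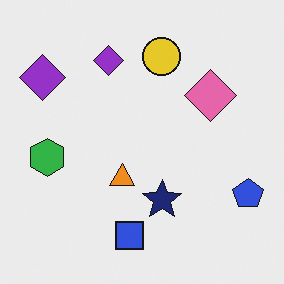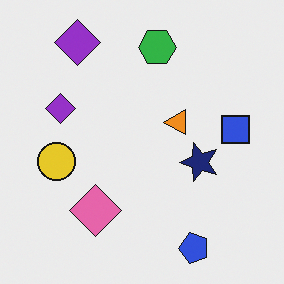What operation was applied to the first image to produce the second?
The second image is the first transposed (reflected across the top-left ↔ bottom-right diagonal).

Shapes have swapped their row and column positions — what was in the top-right is now in the bottom-left — a diagonal reflection.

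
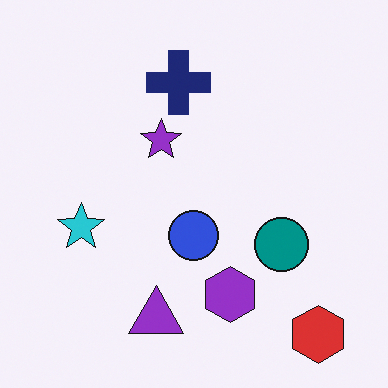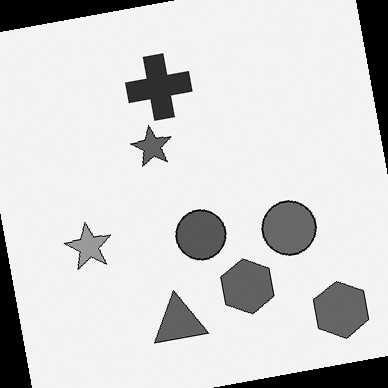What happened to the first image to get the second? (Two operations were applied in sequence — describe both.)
The image was converted to grayscale, then rotated counter-clockwise by a few degrees.

All color is removed — every shape is now a shade of grey. Every shape is tilted by the same angle and the image corners show triangular fill wedges — a whole-image rotation by a non-right angle.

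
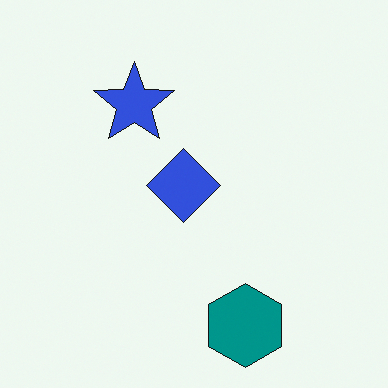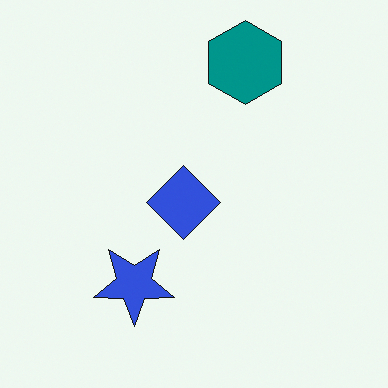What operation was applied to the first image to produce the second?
It was flipped vertically (top ↔ bottom).

The teal hexagon is in the bottom of the first image and the top of the second — shapes on opposite sides of the horizontal midline have swapped in a mirror flip.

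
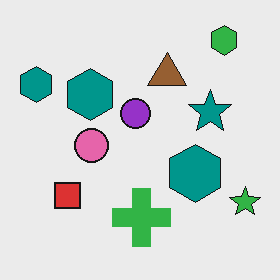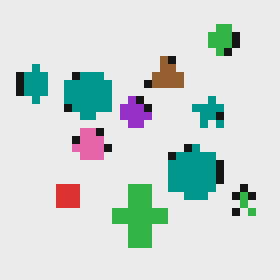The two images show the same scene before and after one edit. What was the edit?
It was pixelated into visible square blocks.

Shapes are reduced to large square blocks; fine edges and outlines are lost — a downscale-then-upscale (mosaic) effect.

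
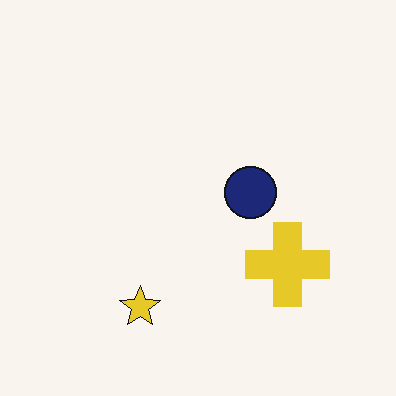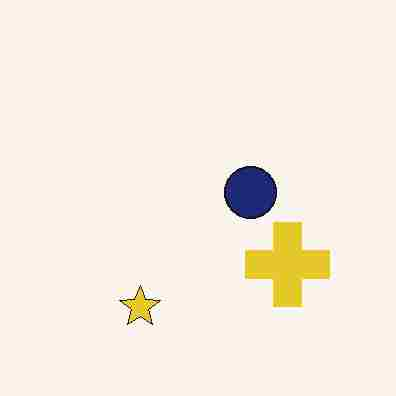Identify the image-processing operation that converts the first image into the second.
The second image is the first heavily JPEG-compressed with obvious blocking artifacts.

Blocky 8×8 compression artifacts appear around shape edges and the flat background shows ringing — characteristic JPEG degradation.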